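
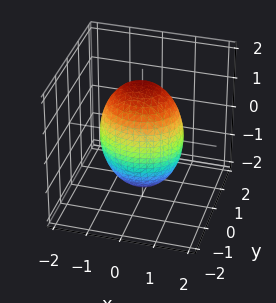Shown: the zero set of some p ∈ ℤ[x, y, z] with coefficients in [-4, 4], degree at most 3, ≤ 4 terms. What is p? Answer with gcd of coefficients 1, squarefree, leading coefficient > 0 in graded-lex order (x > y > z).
First, deg p = 2. Bounded and convex; a quadric.
Then, symmetries: it's symmetric under x → −x, forcing even powers of x; the z ↦ −z reflection is a symmetry, so z appears only in even powers; mirror symmetry y ↦ −y ⇒ only even powers of y.
Next, checking where it meets the axes: among the integer gridlines, it crosses the y-axis at y ∈ {-1, 1}.
Finally, solving for integer coefficients yields p as stated.

2*x^2 + 3*y^2 + z^2 - 3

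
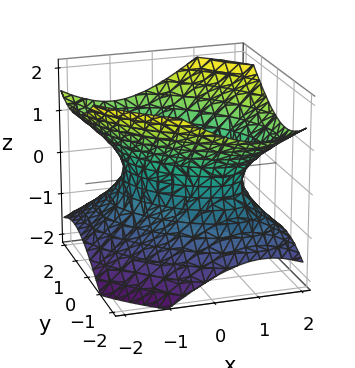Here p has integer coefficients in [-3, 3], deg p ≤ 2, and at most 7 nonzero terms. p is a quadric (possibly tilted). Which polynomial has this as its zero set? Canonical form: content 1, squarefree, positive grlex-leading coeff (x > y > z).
2*x^2 + 2*x*y + 2*y^2 - 3*z^2 - 2

1. The degree is 2 — no degree-1 surface has this shape.
2. Against the integer gridlines: no z-intercept at any integer in the box; the x-axis gridline crossings are at x ∈ {-1, 1}.
3. Putting this together gives p. Check: (0, 1, 0) on the y-axis lies on the surface, and p(0, 1, 0) = 0. ✓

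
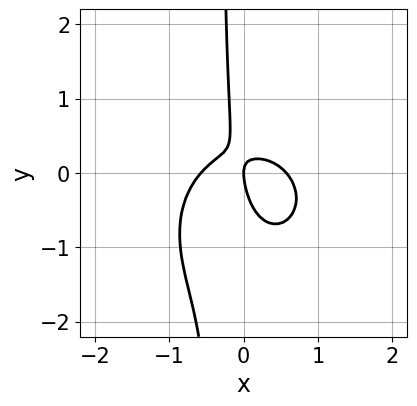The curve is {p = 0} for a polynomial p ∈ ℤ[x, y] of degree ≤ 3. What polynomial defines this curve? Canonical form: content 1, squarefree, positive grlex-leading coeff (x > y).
First, the degree is 3 — no degree-2 curve has this shape.
Then, observable constraints: it meets the x-axis at x = 0 (among the integer gridlines); it crosses the y-axis at the gridline y = 0.
Finally, putting this together gives p.

3*x^3 + 3*x*y^2 + 3*x*y + y^2 - x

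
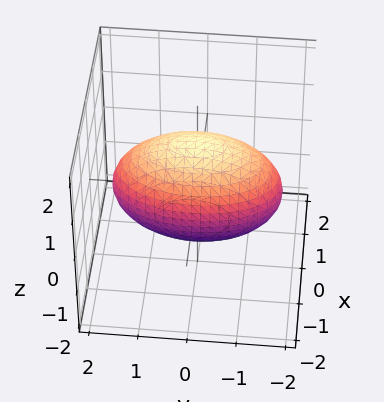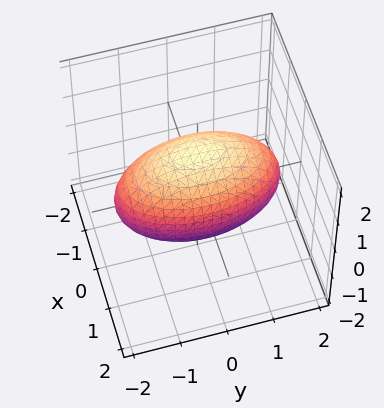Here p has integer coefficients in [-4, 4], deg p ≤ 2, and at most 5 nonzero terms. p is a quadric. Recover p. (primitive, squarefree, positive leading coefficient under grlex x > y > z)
3*x^2 + y^2 + 2*z^2 - 3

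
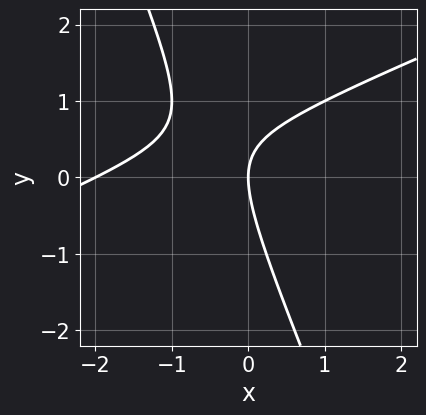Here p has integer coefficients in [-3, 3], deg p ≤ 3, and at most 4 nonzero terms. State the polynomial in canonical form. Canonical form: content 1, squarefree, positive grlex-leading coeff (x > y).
x^2 - 2*x*y - y^2 + 2*x

Degree: the shape is more complex than any degree-1 curve, so deg p = 2.
Observable constraints: the x-axis gridline crossings are at x ∈ {-2, 0}; it crosses the y-axis at the gridline y = 0.
Fitting integer coefficients to these (and the overall shape) gives p.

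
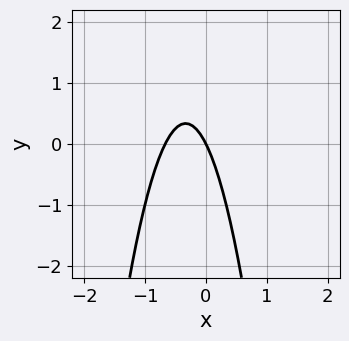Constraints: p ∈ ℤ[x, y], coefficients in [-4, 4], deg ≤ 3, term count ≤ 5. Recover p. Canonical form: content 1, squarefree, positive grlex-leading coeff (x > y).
Degree: the shape is more complex than any degree-1 curve, so deg p = 2.
From the axis intercepts and sections: one x-axis crossing is at x = 0; it crosses the y-axis at the gridline y = 0.
Together with the visible shape, these determine p as stated.

3*x^2 + 2*x + y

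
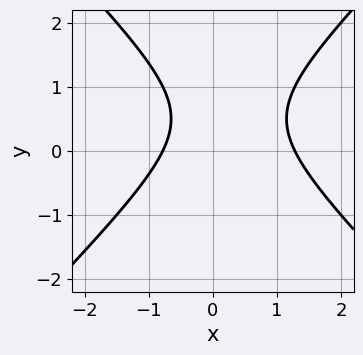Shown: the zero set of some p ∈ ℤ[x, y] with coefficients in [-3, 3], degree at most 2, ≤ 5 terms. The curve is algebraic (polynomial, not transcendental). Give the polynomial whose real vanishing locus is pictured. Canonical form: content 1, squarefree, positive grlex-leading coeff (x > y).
2*x^2 - 2*y^2 - x + 2*y - 2

1. The degree is 2 — a generic line meets the curve in up to 2 points.
2. Checking where it meets the axes: the curve avoids every integer y-axis point in the box.
3. Fitting integer coefficients to these (and the overall shape) gives p.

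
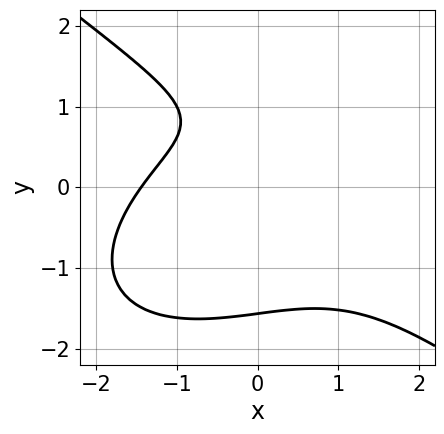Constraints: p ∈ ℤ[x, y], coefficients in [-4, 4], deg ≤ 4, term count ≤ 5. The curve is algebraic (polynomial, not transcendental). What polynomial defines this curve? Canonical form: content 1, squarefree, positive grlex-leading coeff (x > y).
1. Degree: the shape is more complex than any degree-2 curve, so deg p = 3.
2. Putting this together gives p.

x^3 + 2*y^3 + x*y - 3*y + 3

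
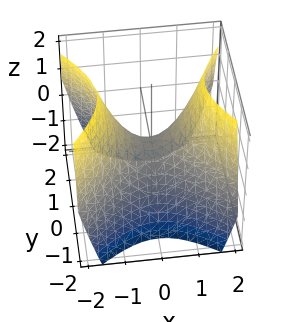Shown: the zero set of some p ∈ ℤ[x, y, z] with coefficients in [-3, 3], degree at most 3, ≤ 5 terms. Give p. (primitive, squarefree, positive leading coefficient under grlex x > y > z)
x^2 - y^2 - z

(a) The degree is 2 — a saddle surface; a quadric.
(b) Symmetries: it's symmetric under x → −x, forcing even powers of x; the y ↦ −y reflection is a symmetry, so y appears only in even powers.
(c) Observable constraints: one z-axis crossing is at z = 0; it meets the x-axis at x = 0 (among the integer gridlines); one y-axis crossing is at y = 0.
(d) These observations pin down the coefficients.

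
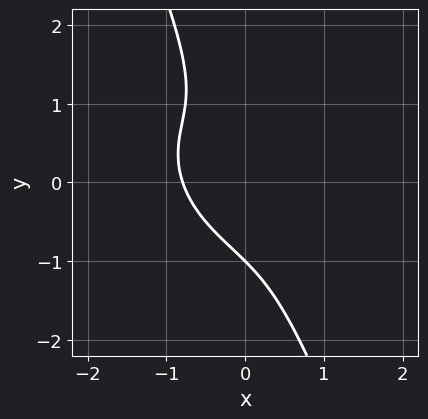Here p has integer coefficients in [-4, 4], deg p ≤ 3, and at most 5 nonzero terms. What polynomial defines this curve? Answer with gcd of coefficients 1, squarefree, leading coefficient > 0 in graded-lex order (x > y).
2*x^3 + 2*x^2*y + 3*x*y^2 + y^3 + 1

First, the degree is 3 — the shape is more complex than any degree-2 curve.
Then, against the integer gridlines: it crosses the y-axis at the gridline y = -1.
Finally, these observations pin down the coefficients.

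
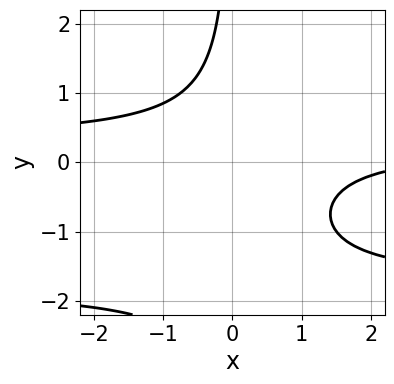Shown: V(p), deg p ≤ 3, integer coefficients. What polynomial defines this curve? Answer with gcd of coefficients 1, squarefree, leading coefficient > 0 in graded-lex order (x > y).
2*x*y^2 + 3*x*y - x + 3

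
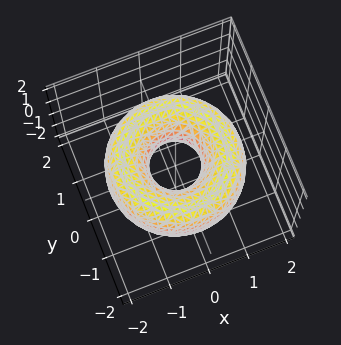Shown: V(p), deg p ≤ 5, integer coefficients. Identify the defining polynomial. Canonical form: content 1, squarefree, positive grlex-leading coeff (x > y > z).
1. deg p = 4. The shape is more complex than any degree-3 surface.
2. By symmetry, the surface is invariant under rotation about z: p = q(x² + y², z).
3. Against the integer gridlines: the surface avoids every integer z-axis point in the box; a circular section at z = 0 has radius between 0 and 1.
4. The integer polynomial consistent with all of this is the stated p.

x^4 + 2*x^2*y^2 + y^4 - 3*x^2 - 3*y^2 + 2*z^2 + 1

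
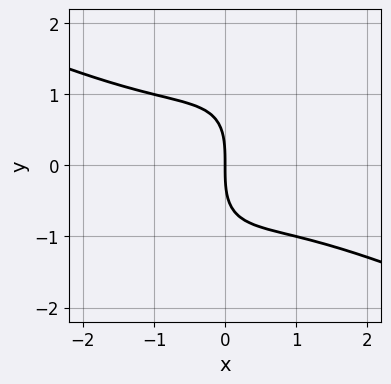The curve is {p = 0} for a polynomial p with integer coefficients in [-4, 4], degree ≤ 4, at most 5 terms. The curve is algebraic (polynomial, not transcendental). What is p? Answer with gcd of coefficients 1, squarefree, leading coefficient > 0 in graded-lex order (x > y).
x^3 + x^2*y - 2*x*y^2 + y^3 + 3*x

The degree is 3 — a generic line meets the curve in up to 3 points.
Observable constraints: it crosses the y-axis at the gridline y = 0; it crosses the x-axis at the gridline x = 0.
Putting this together gives p.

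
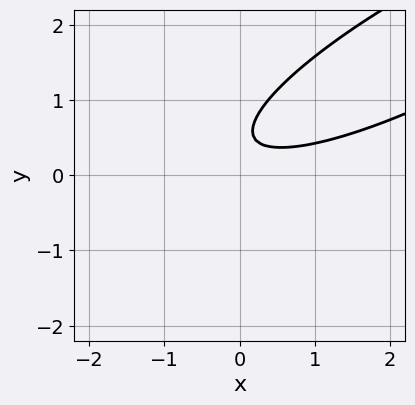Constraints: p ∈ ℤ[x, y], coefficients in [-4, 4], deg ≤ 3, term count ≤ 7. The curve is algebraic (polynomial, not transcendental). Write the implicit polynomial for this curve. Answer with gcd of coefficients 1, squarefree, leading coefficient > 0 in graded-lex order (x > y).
First, degree: a generic line meets the curve in up to 2 points, so deg p = 2.
Next, from the visible intercepts: it misses every integer gridline on the y-axis; no x-intercept at any integer in the box.
Finally, putting this together gives p.

x^2 - 3*x*y + 3*y^2 - 3*y + 1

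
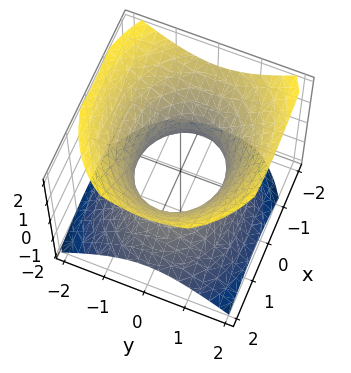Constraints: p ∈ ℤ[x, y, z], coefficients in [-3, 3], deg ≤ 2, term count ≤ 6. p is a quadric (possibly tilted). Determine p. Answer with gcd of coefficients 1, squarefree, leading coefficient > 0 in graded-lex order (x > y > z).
2*x^2 + x*z + 3*y^2 - 3*z^2 - 3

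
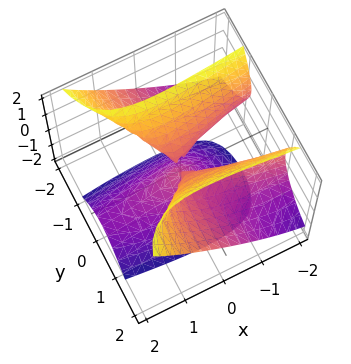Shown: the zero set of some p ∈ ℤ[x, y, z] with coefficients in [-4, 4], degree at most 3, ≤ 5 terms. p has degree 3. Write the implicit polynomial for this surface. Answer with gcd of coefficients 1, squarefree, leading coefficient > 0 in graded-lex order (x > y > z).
First, there are 2 components. Treating them together as one polynomial.
Then, degree: the shape is more complex than any degree-2 surface, so deg p = 3.
Next, from the axis intercepts and sections: every point of the y-axis in the box is on the surface; one z-axis crossing is at z = 0.
Finally, the integer polynomial consistent with all of this is the stated p.

3*x*y^2 - x*z^2 - 3*y^2*z + z^3 + x^2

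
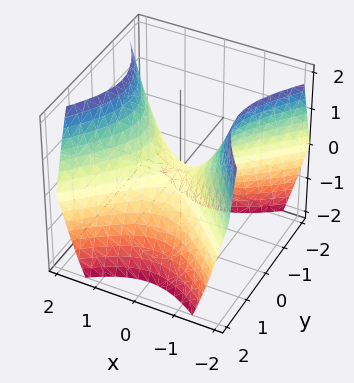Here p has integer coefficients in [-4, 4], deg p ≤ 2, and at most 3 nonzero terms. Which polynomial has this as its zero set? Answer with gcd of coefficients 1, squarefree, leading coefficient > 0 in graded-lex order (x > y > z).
The degree is 2 — a hyperbolic paraboloid; a quadric.
Symmetries: the y ↦ −y reflection is a symmetry, so y appears only in even powers; the x ↦ −x reflection is a symmetry, so x appears only in even powers.
From the axis intercepts and sections: one x-axis crossing is at x = 0; one z-axis crossing is at z = 0; one y-axis crossing is at y = 0.
These observations pin down the coefficients.

x^2 - y^2 - z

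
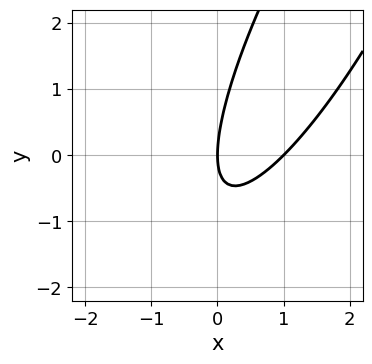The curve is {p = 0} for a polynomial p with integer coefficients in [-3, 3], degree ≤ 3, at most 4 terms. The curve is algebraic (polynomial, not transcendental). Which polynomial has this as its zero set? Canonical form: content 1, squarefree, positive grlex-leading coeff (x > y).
3*x^2 - 3*x*y + y^2 - 3*x

(a) deg p = 2. No degree-1 curve has this shape.
(b) Checking where it meets the axes: among the integer gridlines, it crosses the x-axis at x ∈ {0, 1}; it meets the y-axis at y = 0 (among the integer gridlines).
(c) The integer polynomial consistent with all of this is the stated p.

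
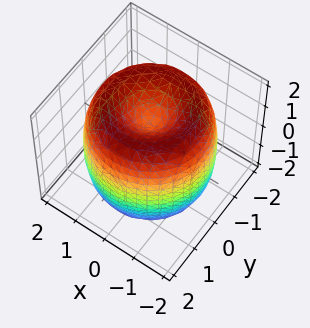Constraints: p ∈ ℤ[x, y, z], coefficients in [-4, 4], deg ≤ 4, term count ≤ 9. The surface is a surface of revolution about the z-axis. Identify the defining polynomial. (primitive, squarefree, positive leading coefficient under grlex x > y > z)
1. deg p = 4.
2. Symmetries: rotational symmetry about the z-axis ⇒ p depends on x, y only through x² + y².
3. Against the integer gridlines: a circular section at z = -1 has radius between 1 and 2; the z-axis gridline crossings are at z ∈ {-1, 1}.
4. These observations pin down the coefficients.

x^4 + 2*x^2*y^2 + y^4 - 3*x^2 - 3*y^2 + z^2 - 1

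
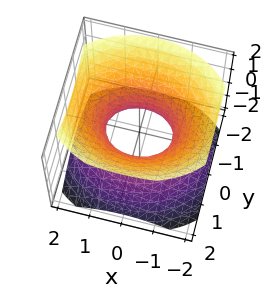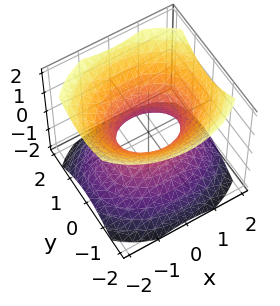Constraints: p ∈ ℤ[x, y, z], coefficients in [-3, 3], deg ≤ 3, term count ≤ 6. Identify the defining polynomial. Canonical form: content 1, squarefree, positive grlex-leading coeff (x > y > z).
The degree is 2 — an hourglass — one-sheet hyperboloid; a quadric.
Symmetries: the x ↦ −x reflection is a symmetry, so x appears only in even powers; the y ↦ −y reflection is a symmetry, so y appears only in even powers; mirror symmetry z ↦ −z ⇒ only even powers of z.
Reading off the gridlines: no z-intercept at any integer in the box; among the integer gridlines, it crosses the x-axis at x ∈ {-1, 1}.
Solving for integer coefficients yields p as stated.

2*x^2 + 3*y^2 - 3*z^2 - 2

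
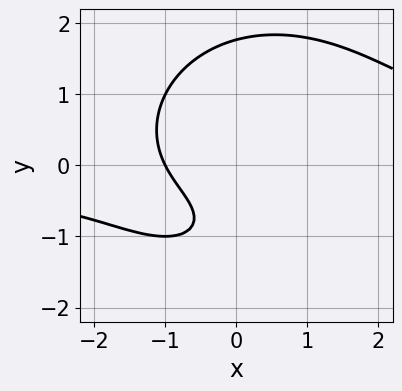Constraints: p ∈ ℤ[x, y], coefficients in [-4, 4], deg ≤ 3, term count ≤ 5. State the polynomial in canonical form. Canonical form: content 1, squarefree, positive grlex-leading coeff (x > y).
First, deg p = 3. The shape is more complex than any degree-2 curve.
Then, against the integer gridlines: one x-axis crossing is at x = -1.
Finally, these observations pin down the coefficients.

x^2*y + y^3 - 2*x - 2*y - 2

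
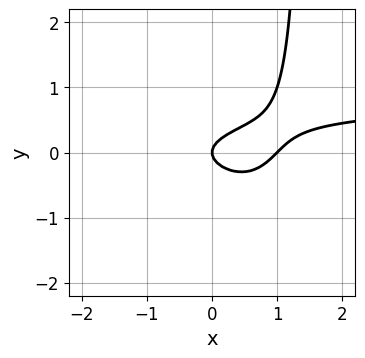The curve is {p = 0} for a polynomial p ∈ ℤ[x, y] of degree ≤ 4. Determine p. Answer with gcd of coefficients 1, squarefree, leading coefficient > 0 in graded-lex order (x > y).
x^2*y + 2*x*y^2 - x^2 - 3*y^2 + x

1. The degree is 3 — no degree-2 curve has this shape.
2. From the axis intercepts and sections: it meets the y-axis at y = 0 (among the integer gridlines); among the integer gridlines, it crosses the x-axis at x ∈ {0, 1}.
3. Fitting integer coefficients to these (and the overall shape) gives p.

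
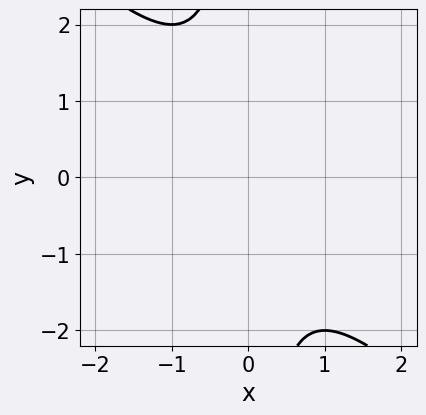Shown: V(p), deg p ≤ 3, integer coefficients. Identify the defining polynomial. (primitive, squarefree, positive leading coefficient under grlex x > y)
x^2 + x*y + 1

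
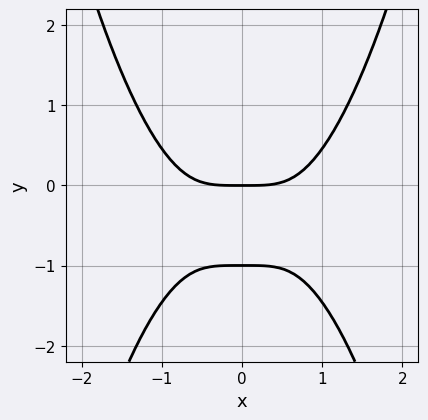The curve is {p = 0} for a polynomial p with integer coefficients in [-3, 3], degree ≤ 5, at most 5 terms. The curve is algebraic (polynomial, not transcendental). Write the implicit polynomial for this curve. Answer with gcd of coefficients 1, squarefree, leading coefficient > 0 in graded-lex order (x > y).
(a) Degree: a generic line meets the curve in up to 4 points, so deg p = 4.
(b) Symmetries: it's symmetric under x → −x, forcing even powers of x.
(c) From the axis intercepts and sections: it meets the x-axis at x = 0 (among the integer gridlines); among the integer gridlines, it crosses the y-axis at y ∈ {-1, 0}.
(d) Putting this together gives p.

2*x^4 - 3*y^2 - 3*y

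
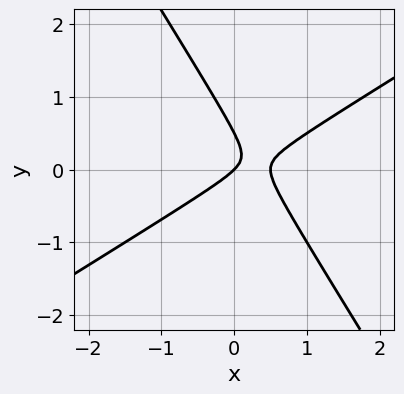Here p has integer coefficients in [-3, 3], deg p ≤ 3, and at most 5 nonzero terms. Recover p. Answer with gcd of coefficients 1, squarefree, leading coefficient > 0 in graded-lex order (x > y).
2*x^2 - 2*x*y - 2*y^2 - x + y

(a) The degree is 2 — a generic line meets the curve in up to 2 points.
(b) From the axis intercepts and sections: it meets the y-axis at y = 0 (among the integer gridlines); it crosses the x-axis at the gridline x = 0.
(c) Matching integer coefficients to the picture gives p.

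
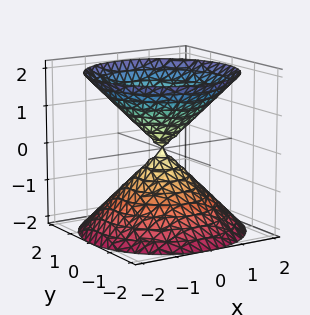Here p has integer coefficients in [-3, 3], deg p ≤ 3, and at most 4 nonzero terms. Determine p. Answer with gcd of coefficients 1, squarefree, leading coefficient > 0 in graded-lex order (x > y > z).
x^2 + y^2 - z^2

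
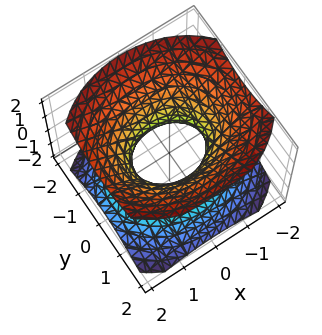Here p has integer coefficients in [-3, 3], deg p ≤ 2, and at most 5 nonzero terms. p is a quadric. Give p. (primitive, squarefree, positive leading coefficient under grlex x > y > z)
2*x^2 + 3*y^2 - 3*z^2 - 2

First, degree: an hourglass — one-sheet hyperboloid; a quadric, so deg p = 2.
Next, symmetries: it's symmetric under z → −z, forcing even powers of z; it's symmetric under y → −y, forcing even powers of y; mirror symmetry x ↦ −x ⇒ only even powers of x.
Then, checking where it meets the axes: the surface avoids every integer z-axis point in the box; among the integer gridlines, it crosses the x-axis at x ∈ {-1, 1}.
Finally, together with the visible shape, these determine p as stated.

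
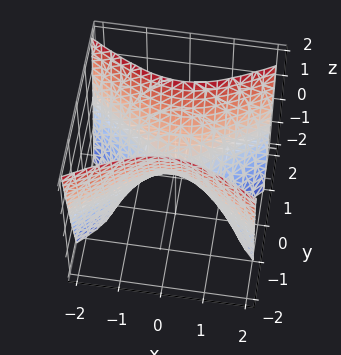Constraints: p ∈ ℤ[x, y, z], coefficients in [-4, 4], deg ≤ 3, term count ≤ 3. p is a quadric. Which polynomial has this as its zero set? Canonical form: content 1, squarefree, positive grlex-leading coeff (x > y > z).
x^2 - 2*y^2 + z

First, the degree is 2 — a hyperbolic paraboloid; a quadric.
Then, symmetries: mirror symmetry y ↦ −y ⇒ only even powers of y; it's symmetric under x → −x, forcing even powers of x.
Next, from the visible intercepts: it meets the y-axis at y = 0 (among the integer gridlines); it meets the x-axis at x = 0 (among the integer gridlines); one z-axis crossing is at z = 0.
Finally, fitting integer coefficients to these (and the overall shape) gives p.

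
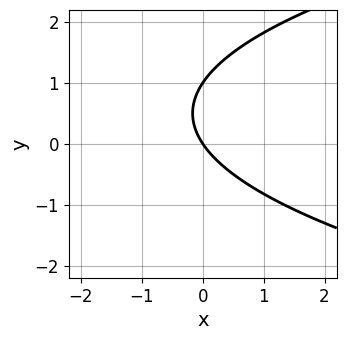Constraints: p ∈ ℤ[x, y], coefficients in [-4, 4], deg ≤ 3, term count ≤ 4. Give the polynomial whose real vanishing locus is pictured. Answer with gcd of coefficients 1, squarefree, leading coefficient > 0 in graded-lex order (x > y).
deg p = 2. The shape is more complex than any degree-1 curve.
From the axis intercepts and sections: it meets the x-axis at x = 0 (among the integer gridlines); among the integer gridlines, it crosses the y-axis at y ∈ {0, 1}.
Putting this together gives p.

2*y^2 - 3*x - 2*y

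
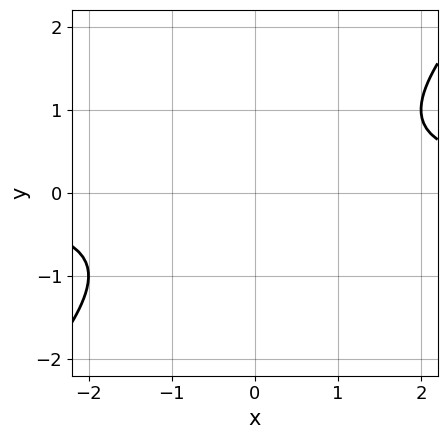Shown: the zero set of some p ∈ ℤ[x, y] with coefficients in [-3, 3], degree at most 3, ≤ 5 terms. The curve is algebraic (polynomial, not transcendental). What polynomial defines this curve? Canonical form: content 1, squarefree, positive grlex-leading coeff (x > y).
First, the degree is 2 — the shape is more complex than any degree-1 curve.
Then, against the integer gridlines: it misses every integer gridline on the x-axis; no y-intercept at any integer in the box.
Finally, matching integer coefficients to the picture gives p.

x*y - y^2 - 1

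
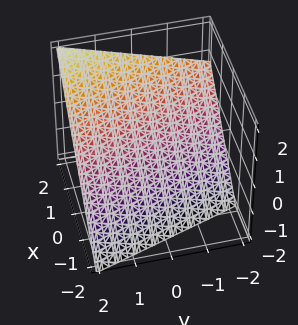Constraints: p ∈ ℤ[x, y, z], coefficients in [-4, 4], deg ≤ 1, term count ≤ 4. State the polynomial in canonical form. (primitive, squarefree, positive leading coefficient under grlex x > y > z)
3*x + y - 3*z - 2

(a) The degree is 1 — every cross-section is a straight line — this is a plane.
(b) Observable constraints: it crosses the y-axis at the gridline y = 2.
(c) Matching integer coefficients to the picture gives p.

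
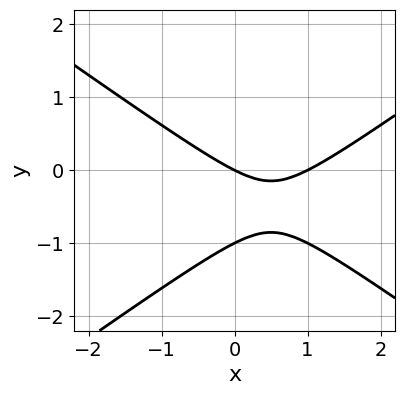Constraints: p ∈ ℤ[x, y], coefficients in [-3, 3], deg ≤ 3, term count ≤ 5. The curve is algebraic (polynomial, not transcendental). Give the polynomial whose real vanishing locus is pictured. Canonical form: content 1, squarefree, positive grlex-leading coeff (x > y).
First, the degree is 2 — a generic line meets the curve in up to 2 points.
Then, observable constraints: the y-axis gridline crossings are at y ∈ {-1, 0}; among the integer gridlines, it crosses the x-axis at x ∈ {0, 1}.
Finally, the integer polynomial consistent with all of this is the stated p.

x^2 - 2*y^2 - x - 2*y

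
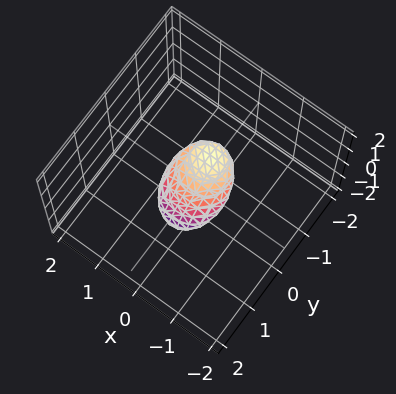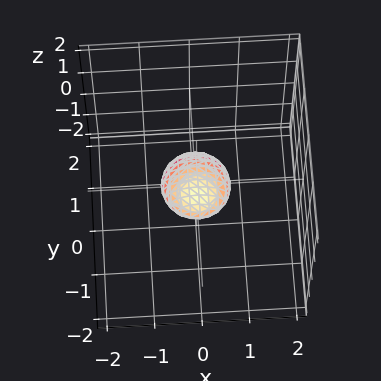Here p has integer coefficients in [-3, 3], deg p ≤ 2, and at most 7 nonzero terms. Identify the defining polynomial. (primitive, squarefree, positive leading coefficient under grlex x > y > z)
2*x^2 + 2*y^2 + 3*y*z + 3*z^2 - 1

First, degree: a generic line meets the surface in up to 2 points, so deg p = 2.
Finally, putting this together gives p.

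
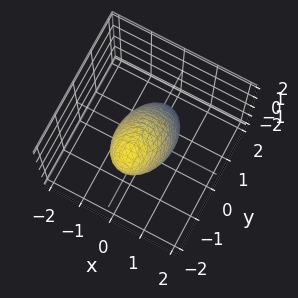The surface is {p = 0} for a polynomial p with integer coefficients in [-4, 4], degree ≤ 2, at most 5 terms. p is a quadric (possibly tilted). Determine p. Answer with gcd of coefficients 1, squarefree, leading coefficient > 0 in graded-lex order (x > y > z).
3*x^2 + 2*y^2 + 2*y*z + z^2 - 2

(a) deg p = 2.
(b) From the axis intercepts and sections: the y-axis gridline crossings are at y ∈ {-1, 1}.
(c) These observations pin down the coefficients.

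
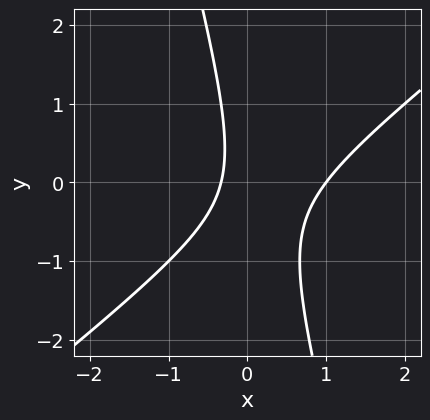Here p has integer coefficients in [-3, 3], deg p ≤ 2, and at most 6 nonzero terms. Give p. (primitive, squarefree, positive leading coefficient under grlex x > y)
deg p = 2. No degree-1 curve has this shape.
From the axis intercepts and sections: it misses every integer gridline on the y-axis; one x-axis crossing is at x = 1.
The integer polynomial consistent with all of this is the stated p.

3*x^2 - 3*x*y - y^2 - 2*x - 1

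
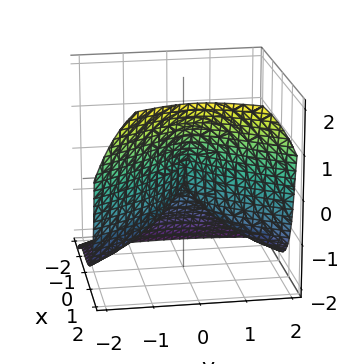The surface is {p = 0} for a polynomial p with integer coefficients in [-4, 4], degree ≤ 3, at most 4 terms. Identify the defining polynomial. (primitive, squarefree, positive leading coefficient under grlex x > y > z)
2*x^3 - y^2*z - z^3 - 3*y^2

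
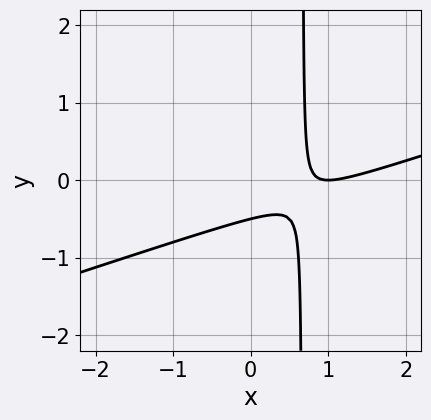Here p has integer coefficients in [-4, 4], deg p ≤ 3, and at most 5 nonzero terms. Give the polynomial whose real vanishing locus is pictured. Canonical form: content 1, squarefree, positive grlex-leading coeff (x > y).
x^2 - 3*x*y - 2*x + 2*y + 1

First, deg p = 2. The shape is more complex than any degree-1 curve.
Next, observable constraints: one x-axis crossing is at x = 1.
Finally, matching integer coefficients to the picture gives p.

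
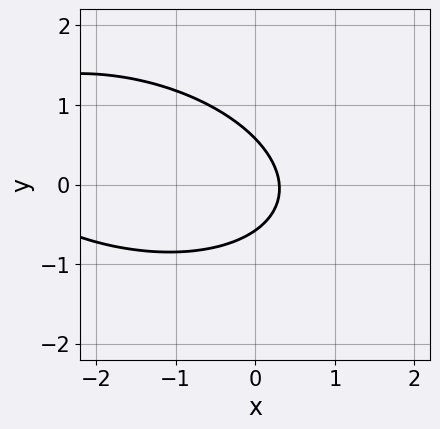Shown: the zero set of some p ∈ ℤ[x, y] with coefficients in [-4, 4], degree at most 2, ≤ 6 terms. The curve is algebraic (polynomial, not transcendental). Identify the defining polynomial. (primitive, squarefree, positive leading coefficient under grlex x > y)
1. deg p = 2.
2. Solving for integer coefficients yields p as stated.

x^2 + x*y + 3*y^2 + 3*x - 1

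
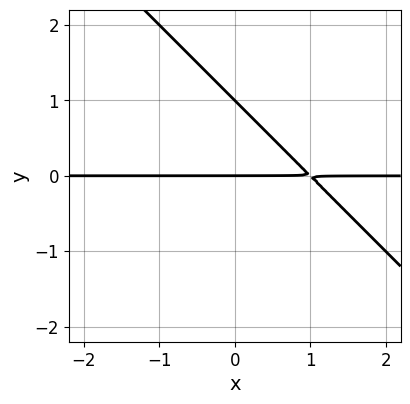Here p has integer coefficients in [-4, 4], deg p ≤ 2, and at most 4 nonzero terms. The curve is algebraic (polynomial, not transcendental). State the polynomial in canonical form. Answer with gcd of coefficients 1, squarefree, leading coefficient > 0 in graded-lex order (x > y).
The degree is 2 — no degree-1 curve has this shape.
Against the integer gridlines: the y-axis gridline crossings are at y ∈ {0, 1}; every point of the x-axis in the box is on the curve.
These observations pin down the coefficients.

x*y + y^2 - y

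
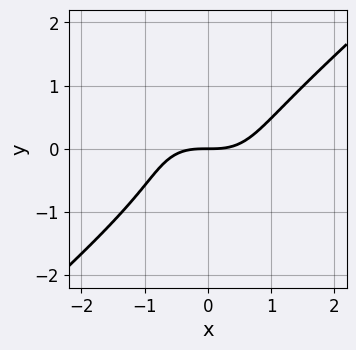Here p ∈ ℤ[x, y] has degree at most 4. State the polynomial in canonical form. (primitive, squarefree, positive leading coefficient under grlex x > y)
2*x^3 - 3*y^3 - y^2 - 3*y

The degree is 3 — a generic line meets the curve in up to 3 points.
From the visible intercepts: it crosses the y-axis at the gridline y = 0; one x-axis crossing is at x = 0.
Together with the visible shape, these determine p as stated.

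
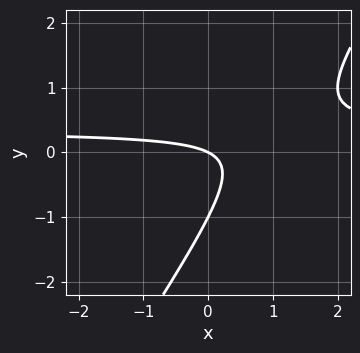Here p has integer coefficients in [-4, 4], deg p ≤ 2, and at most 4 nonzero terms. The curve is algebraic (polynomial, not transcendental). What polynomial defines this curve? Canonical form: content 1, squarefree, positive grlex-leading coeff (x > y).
3*x*y - 2*y^2 - x - 2*y

1. Degree: a generic line meets the curve in up to 2 points, so deg p = 2.
2. Against the integer gridlines: the y-axis gridline crossings are at y ∈ {-1, 0}; it meets the x-axis at x = 0 (among the integer gridlines).
3. The integer polynomial consistent with all of this is the stated p.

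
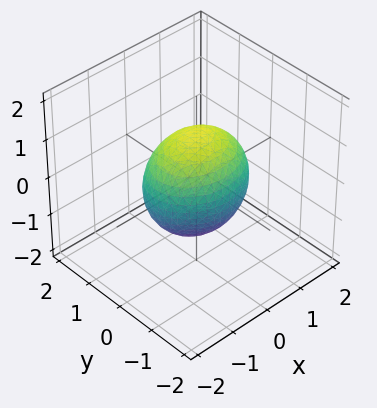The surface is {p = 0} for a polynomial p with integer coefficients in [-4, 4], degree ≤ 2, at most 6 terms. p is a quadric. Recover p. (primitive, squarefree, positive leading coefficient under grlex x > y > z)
2*x^2 + 3*y^2 + 2*z^2 - 3

1. deg p = 2.
2. Symmetries: mirror symmetry x ↦ −x ⇒ only even powers of x; it's symmetric under y → −y, forcing even powers of y; mirror symmetry z ↦ −z ⇒ only even powers of z.
3. Against the integer gridlines: the y-axis gridline crossings are at y ∈ {-1, 1}.
4. The integer polynomial consistent with all of this is the stated p.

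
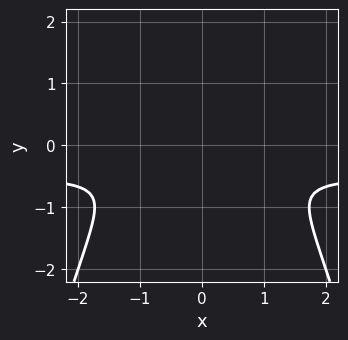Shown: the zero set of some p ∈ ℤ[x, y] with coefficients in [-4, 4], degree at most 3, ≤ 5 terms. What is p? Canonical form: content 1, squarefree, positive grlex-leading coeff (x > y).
2*x^2*y + x^2 + 3*y^2

deg p = 3. A generic line meets the curve in up to 3 points.
Symmetries: it's symmetric under x → −x, forcing even powers of x.
Assembling these constraints gives the stated polynomial.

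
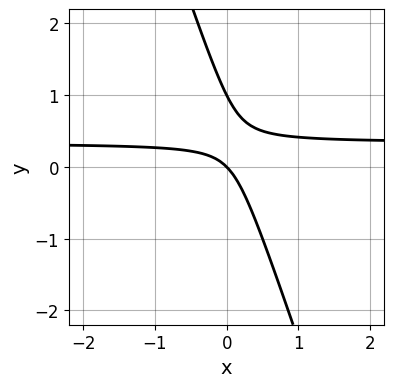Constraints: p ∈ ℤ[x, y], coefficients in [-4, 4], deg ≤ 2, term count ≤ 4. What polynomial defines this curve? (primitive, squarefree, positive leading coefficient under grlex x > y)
3*x*y + y^2 - x - y

The degree is 2 — no degree-1 curve has this shape.
From the visible intercepts: the y-axis gridline crossings are at y ∈ {0, 1}; one x-axis crossing is at x = 0.
Putting this together gives p.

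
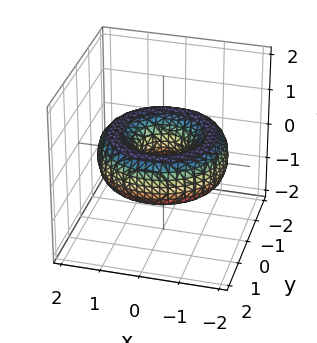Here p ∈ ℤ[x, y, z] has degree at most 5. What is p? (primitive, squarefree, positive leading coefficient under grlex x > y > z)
x^4 + 2*x^2*y^2 + y^4 - 3*x^2 - 3*y^2 + 3*z^2 + 1

1. deg p = 4.
2. Symmetries: rotational symmetry about the z-axis ⇒ p depends on x, y only through x² + y².
3. From the axis intercepts and sections: no z-intercept at any integer in the box; a circular section at z = 0 has radius between 0 and 1.
4. Solving for integer coefficients yields p as stated.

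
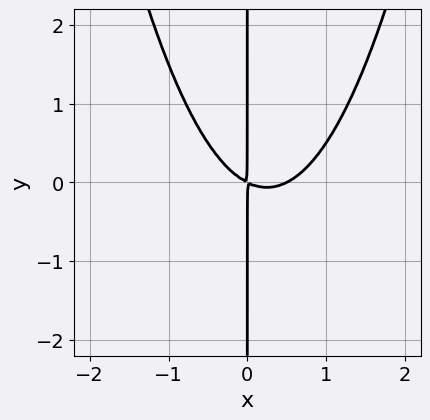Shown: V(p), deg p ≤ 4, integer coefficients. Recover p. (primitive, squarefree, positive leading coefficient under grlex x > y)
First, the degree is 3 — no degree-2 curve has this shape.
Next, against the integer gridlines: the visible y-axis segment lies entirely on the curve.
Finally, fitting integer coefficients to these (and the overall shape) gives p.

2*x^3 - x^2 - 2*x*y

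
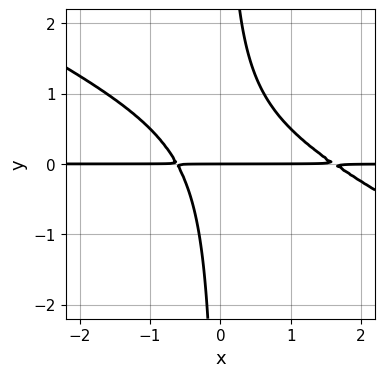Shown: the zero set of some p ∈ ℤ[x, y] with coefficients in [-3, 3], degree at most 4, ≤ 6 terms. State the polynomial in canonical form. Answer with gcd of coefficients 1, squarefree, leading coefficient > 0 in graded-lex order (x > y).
(a) deg p = 3.
(b) Checking where it meets the axes: the visible x-axis segment lies entirely on the curve; it crosses the y-axis at the gridline y = 0.
(c) Matching integer coefficients to the picture gives p.

x^2*y + 2*x*y^2 - x*y - y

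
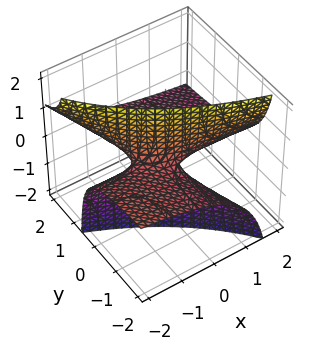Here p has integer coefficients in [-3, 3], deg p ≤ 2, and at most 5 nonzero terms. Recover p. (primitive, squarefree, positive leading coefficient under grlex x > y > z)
x*y + 2*x*z + 3*y*z + 2*z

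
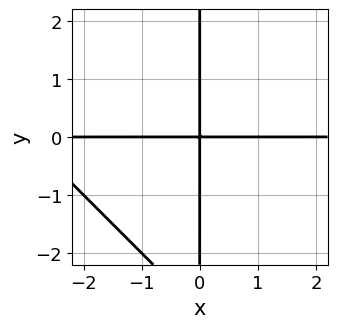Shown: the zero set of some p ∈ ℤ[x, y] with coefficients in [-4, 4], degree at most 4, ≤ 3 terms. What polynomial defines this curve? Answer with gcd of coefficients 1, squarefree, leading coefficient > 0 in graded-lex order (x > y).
x^2*y + x*y^2 + 3*x*y

deg p = 3.
Observable constraints: the visible y-axis segment lies entirely on the curve; the visible x-axis segment lies entirely on the curve.
Solving for integer coefficients yields p as stated.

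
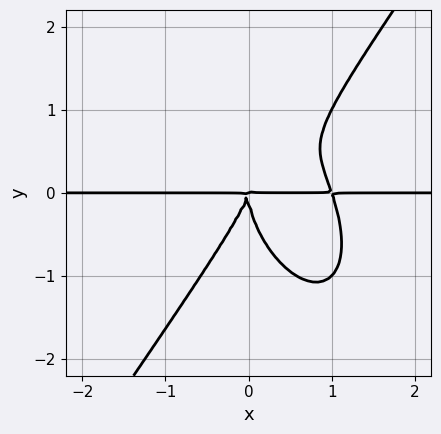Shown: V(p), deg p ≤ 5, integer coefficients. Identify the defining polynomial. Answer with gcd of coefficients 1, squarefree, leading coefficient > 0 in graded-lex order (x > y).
deg p = 4. No degree-3 curve has this shape.
From the visible intercepts: the visible x-axis segment lies entirely on the curve.
Assembling these constraints gives the stated polynomial.

3*x^3*y - y^4 - 3*x^2*y + x*y^2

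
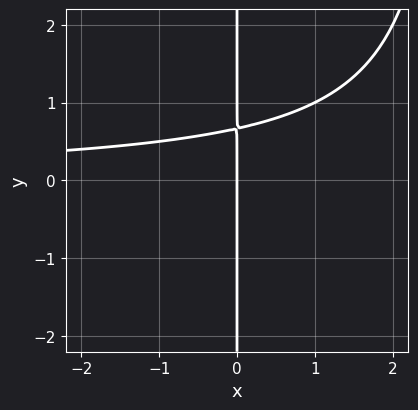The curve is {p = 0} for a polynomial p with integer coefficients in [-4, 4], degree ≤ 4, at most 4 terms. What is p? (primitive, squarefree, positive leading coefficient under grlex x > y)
deg p = 3. The shape is more complex than any degree-2 curve.
Checking where it meets the axes: every point of the y-axis in the box is on the curve; it meets the x-axis at x = 0 (among the integer gridlines).
These observations pin down the coefficients.

x^2*y - 3*x*y + 2*x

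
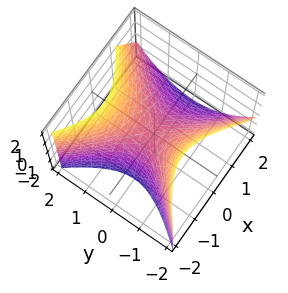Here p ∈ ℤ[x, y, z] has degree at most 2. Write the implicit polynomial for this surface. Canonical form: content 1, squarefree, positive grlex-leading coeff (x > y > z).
(a) deg p = 2. A generic line meets the surface in up to 2 points.
(b) From the visible intercepts: one y-axis crossing is at y = 0; one z-axis crossing is at z = 0.
(c) Matching integer coefficients to the picture gives p.

2*x^2 + x*z - 2*y^2 + 2*z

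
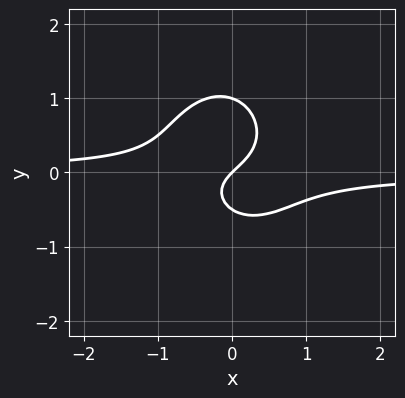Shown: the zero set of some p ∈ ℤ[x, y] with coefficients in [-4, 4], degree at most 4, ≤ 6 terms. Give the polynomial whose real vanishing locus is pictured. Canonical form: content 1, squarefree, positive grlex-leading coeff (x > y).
3*x^2*y + 2*y^3 - y^2 + x - y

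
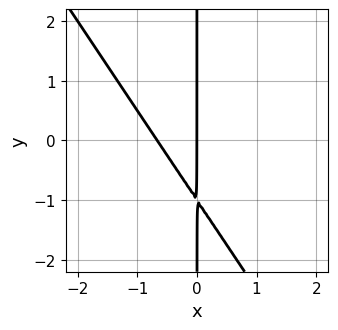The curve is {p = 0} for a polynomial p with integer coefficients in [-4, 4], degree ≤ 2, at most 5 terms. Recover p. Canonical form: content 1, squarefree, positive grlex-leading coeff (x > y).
(a) Degree: a generic line meets the curve in up to 2 points, so deg p = 2.
(b) Against the integer gridlines: the visible y-axis segment lies entirely on the curve; it crosses the x-axis at the gridline x = 0.
(c) Fitting integer coefficients to these (and the overall shape) gives p.

3*x^2 + 2*x*y + 2*x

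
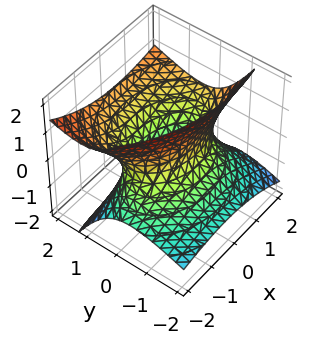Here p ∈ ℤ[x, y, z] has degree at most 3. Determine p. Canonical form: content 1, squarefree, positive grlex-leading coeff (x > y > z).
x^2 - x*z + 2*y^2 - 3*y*z - 2*z^2 - 2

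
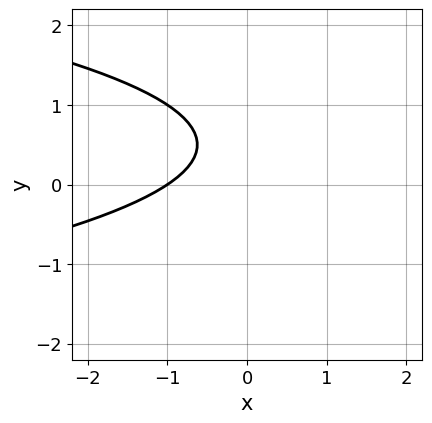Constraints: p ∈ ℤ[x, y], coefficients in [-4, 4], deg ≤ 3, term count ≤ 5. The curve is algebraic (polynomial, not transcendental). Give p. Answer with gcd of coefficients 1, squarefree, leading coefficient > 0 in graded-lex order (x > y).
First, deg p = 2. A generic line meets the curve in up to 2 points.
Then, reading off the gridlines: one x-axis crossing is at x = -1; it misses every integer gridline on the y-axis.
Finally, together with the visible shape, these determine p as stated.

3*y^2 + 2*x - 3*y + 2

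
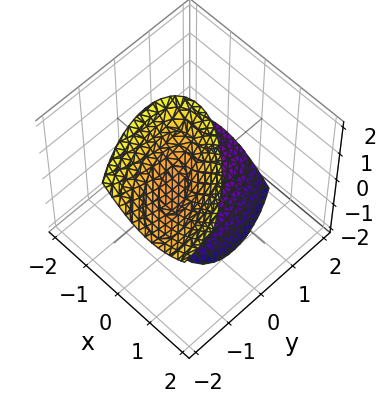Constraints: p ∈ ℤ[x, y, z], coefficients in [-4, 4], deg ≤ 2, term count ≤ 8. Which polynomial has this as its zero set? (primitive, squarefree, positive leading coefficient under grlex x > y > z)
First, I count 2 distinct pieces. Treating them together as one polynomial.
Next, degree: a generic line meets the surface in up to 2 points, so deg p = 2.
Then, observable constraints: no y-intercept at any integer in the box; the surface avoids every integer x-axis point in the box.
Finally, these observations pin down the coefficients.

3*x^2 + 3*x*y + 2*y^2 + 2*y*z - z^2 + 2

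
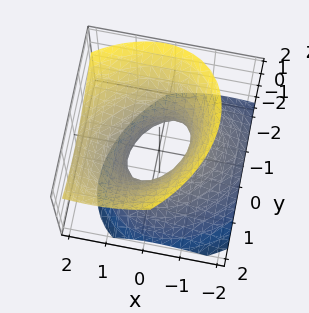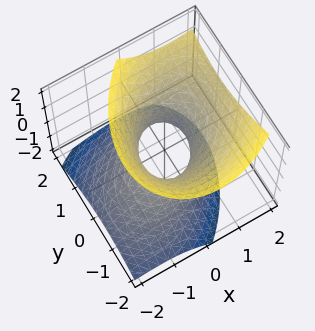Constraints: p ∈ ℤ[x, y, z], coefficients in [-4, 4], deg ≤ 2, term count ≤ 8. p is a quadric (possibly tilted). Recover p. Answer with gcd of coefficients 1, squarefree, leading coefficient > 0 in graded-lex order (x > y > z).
3*x^2 - 2*x*y - 3*x*z + 3*y^2 - 3*z^2 - 2

deg p = 2. No degree-1 surface has this shape.
Reading off the gridlines: the surface avoids every integer z-axis point in the box.
These observations pin down the coefficients.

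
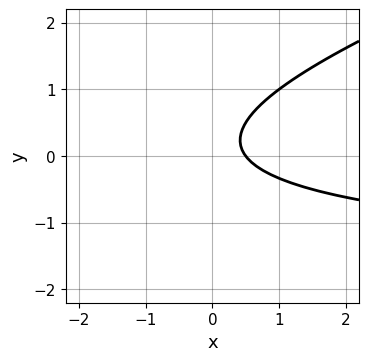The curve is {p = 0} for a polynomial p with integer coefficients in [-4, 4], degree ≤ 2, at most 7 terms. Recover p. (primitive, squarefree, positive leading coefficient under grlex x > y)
First, degree: the shape is more complex than any degree-1 curve, so deg p = 2.
Next, reading off the gridlines: no y-intercept at any integer in the box.
Finally, fitting integer coefficients to these (and the overall shape) gives p.

x*y - 3*y^2 + 2*x + y - 1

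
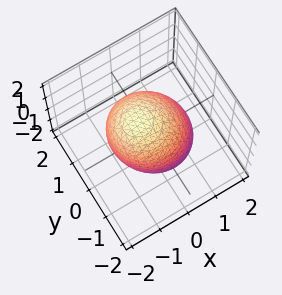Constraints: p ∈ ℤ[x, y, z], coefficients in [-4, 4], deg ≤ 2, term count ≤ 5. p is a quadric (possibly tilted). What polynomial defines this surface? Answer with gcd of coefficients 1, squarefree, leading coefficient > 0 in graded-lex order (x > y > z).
2*x^2 + x*z + 2*y^2 + z^2 - 3

First, deg p = 2. A generic line meets the surface in up to 2 points.
Finally, matching integer coefficients to the picture gives p.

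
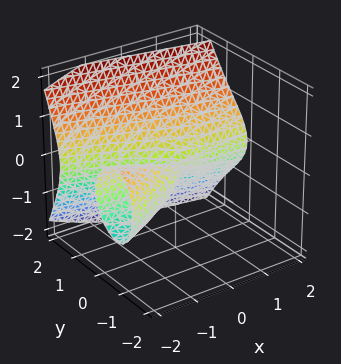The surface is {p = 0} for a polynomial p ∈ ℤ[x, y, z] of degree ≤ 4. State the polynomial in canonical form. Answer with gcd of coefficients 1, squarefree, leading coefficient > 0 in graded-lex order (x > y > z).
1. The picture has 2 separate pieces. They look like related sheets of one shape, so recover p as a whole.
2. The degree is 3 — a generic line meets the surface in up to 3 points.
3. Reading off the gridlines: every point of the x-axis in the box is on the surface; it meets the z-axis at z = 0 (among the integer gridlines).
4. Matching integer coefficients to the picture gives p.

2*y^3 + 2*x*y - 3*z^2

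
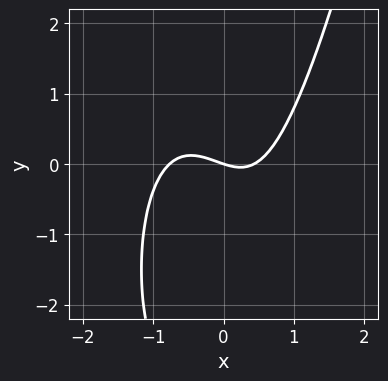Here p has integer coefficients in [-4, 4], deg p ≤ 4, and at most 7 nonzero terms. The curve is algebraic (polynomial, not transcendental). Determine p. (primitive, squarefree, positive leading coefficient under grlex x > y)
3*x^3 + x^2 - y^2 - x - 3*y

Degree: a generic line meets the curve in up to 3 points, so deg p = 3.
Checking where it meets the axes: it crosses the x-axis at the gridline x = 0; it meets the y-axis at y = 0 (among the integer gridlines).
Fitting integer coefficients to these (and the overall shape) gives p.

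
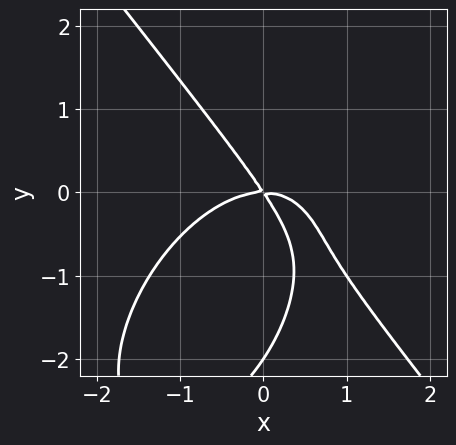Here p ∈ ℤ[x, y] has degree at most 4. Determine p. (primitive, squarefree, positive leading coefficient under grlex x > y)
Degree: no degree-2 curve has this shape, so deg p = 3.
Observable constraints: one x-axis crossing is at x = 0; among the integer gridlines, it crosses the y-axis at y ∈ {-2, 0}.
Together with the visible shape, these determine p as stated.

2*x^3 + y^3 + 3*x*y + 2*y^2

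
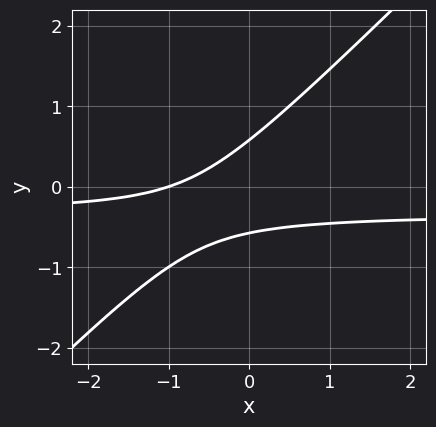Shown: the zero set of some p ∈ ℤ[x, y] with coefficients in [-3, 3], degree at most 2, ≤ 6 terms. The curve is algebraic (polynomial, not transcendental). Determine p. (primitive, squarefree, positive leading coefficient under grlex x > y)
3*x*y - 3*y^2 + x + 1

(a) Degree: no degree-1 curve has this shape, so deg p = 2.
(b) Against the integer gridlines: it meets the x-axis at x = -1 (among the integer gridlines).
(c) These observations pin down the coefficients.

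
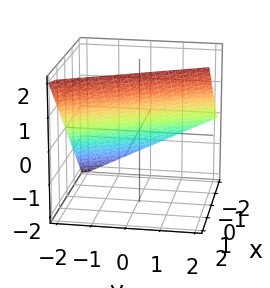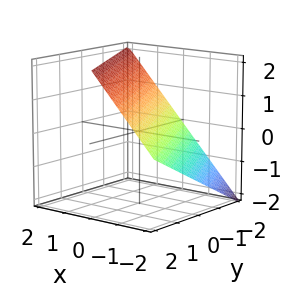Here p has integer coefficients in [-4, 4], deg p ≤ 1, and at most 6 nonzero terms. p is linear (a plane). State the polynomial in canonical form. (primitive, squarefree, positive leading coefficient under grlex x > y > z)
1. Degree: every cross-section is a straight line — this is a plane, so deg p = 1.
2. Against the integer gridlines: one y-axis crossing is at y = -2; one z-axis crossing is at z = 1.
3. The integer polynomial consistent with all of this is the stated p. Check: (-1, 0, 0) on the x-axis lies on the surface, and p(-1, 0, 0) = 0. ✓

2*x + y - 2*z + 2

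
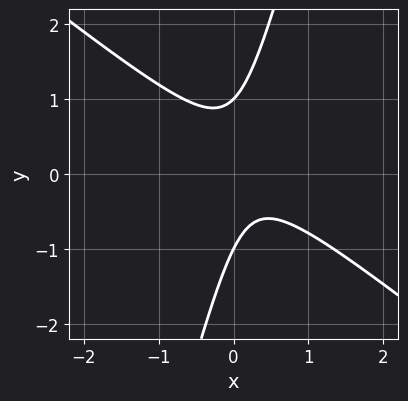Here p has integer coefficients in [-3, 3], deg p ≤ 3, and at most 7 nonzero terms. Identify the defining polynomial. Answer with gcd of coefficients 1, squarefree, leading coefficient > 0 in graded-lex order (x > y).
(a) The degree is 2 — no degree-1 curve has this shape.
(b) From the axis intercepts and sections: no x-intercept at any integer in the box; among the integer gridlines, it crosses the y-axis at y ∈ {-1, 1}.
(c) Assembling these constraints gives the stated polynomial.

3*x^2 + 3*x*y - y^2 - x + 1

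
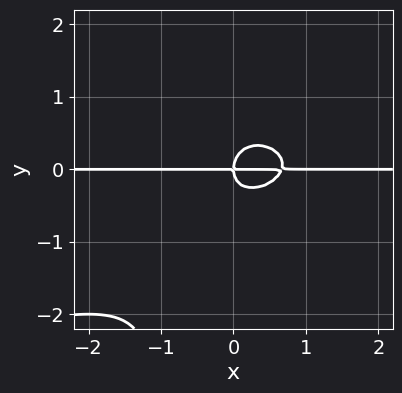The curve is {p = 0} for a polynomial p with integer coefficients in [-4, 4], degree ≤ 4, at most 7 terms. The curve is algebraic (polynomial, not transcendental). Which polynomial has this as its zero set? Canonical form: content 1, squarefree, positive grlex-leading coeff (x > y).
1. Degree: a generic line meets the curve in up to 4 points, so deg p = 4.
2. Against the integer gridlines: it meets the y-axis at y = 0 (among the integer gridlines); every point of the x-axis in the box is on the curve.
3. The integer polynomial consistent with all of this is the stated p.

3*x*y^3 + 3*x^2*y - x*y^2 + 3*y^3 - 2*x*y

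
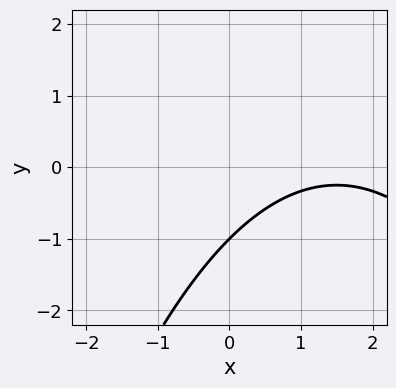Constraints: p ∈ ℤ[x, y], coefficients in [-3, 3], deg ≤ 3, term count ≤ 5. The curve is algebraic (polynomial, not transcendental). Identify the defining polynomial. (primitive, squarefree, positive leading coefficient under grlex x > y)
The degree is 2 — a generic line meets the curve in up to 2 points.
Checking where it meets the axes: it crosses the y-axis at the gridline y = -1; the curve avoids every integer x-axis point in the box.
These observations pin down the coefficients.

x^2 - 3*x + 3*y + 3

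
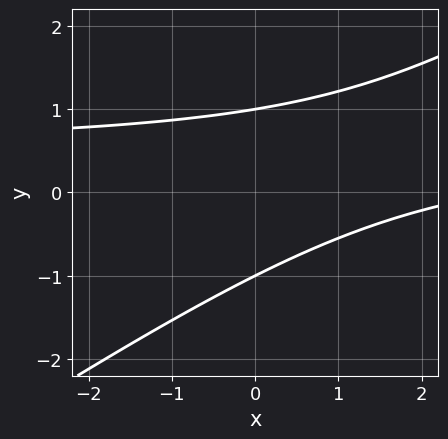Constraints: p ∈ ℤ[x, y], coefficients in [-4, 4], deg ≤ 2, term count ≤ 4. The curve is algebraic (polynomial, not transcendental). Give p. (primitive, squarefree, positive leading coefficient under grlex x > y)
2*x*y - 3*y^2 - x + 3

Degree: a generic line meets the curve in up to 2 points, so deg p = 2.
Checking where it meets the axes: among the integer gridlines, it crosses the y-axis at y ∈ {-1, 1}; no x-intercept at any integer in the box.
These observations pin down the coefficients.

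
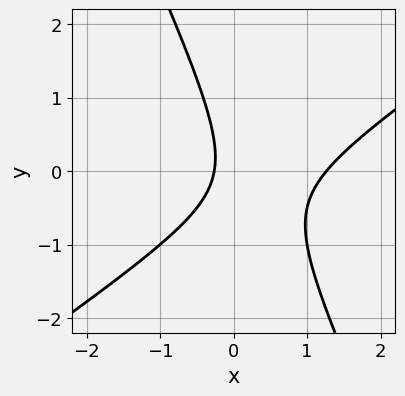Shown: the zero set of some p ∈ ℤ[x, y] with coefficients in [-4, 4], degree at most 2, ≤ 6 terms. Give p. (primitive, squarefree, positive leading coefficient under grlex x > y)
3*x^2 - 3*x*y - 2*y^2 - 3*x - 1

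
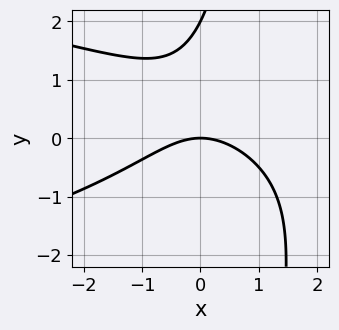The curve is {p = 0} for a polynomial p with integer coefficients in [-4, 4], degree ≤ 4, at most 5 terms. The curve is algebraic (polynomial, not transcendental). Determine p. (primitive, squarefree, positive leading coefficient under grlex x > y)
Degree: the shape is more complex than any degree-2 curve, so deg p = 3.
From the axis intercepts and sections: among the integer gridlines, it crosses the y-axis at y ∈ {0, 2}; it meets the x-axis at x = 0 (among the integer gridlines).
These observations pin down the coefficients.

x*y^2 + x^2 - y^2 + 2*y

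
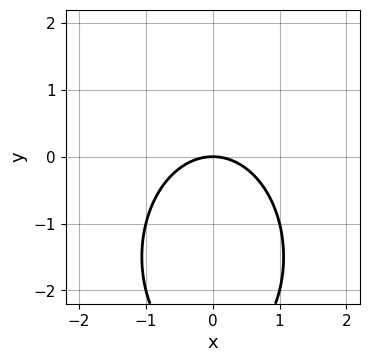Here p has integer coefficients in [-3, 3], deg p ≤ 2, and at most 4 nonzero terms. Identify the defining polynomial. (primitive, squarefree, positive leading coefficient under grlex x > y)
2*x^2 + y^2 + 3*y

First, degree: the shape is more complex than any degree-1 curve, so deg p = 2.
Next, symmetries: the x ↦ −x reflection is a symmetry, so x appears only in even powers.
Next, from the axis intercepts and sections: one y-axis crossing is at y = 0; one x-axis crossing is at x = 0.
Finally, fitting integer coefficients to these (and the overall shape) gives p.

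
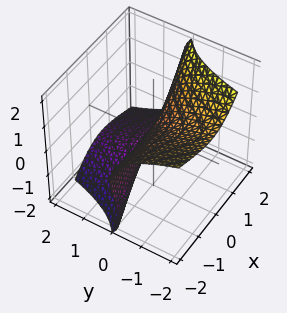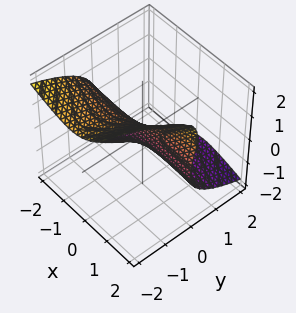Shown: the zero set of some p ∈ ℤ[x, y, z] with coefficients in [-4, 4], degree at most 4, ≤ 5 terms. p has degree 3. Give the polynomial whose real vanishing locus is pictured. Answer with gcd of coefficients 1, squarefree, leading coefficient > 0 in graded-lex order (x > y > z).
2*x^2*y - 2*x*z^2 + 2*z^3 + 3*y

The degree is 3 — the shape is more complex than any degree-2 surface.
From the visible intercepts: the visible x-axis segment lies entirely on the surface; one y-axis crossing is at y = 0; it crosses the z-axis at the gridline z = 0.
Solving for integer coefficients yields p as stated.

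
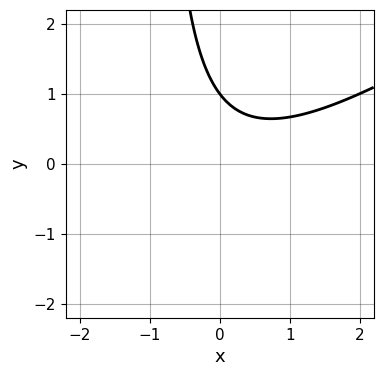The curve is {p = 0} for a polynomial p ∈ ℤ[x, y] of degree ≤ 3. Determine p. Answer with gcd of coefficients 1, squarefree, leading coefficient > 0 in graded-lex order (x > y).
The degree is 2 — a generic line meets the curve in up to 2 points.
Reading off the gridlines: it meets the y-axis at y = 1 (among the integer gridlines); it misses every integer gridline on the x-axis.
The integer polynomial consistent with all of this is the stated p.

2*x^2 - 3*x*y - x - 3*y + 3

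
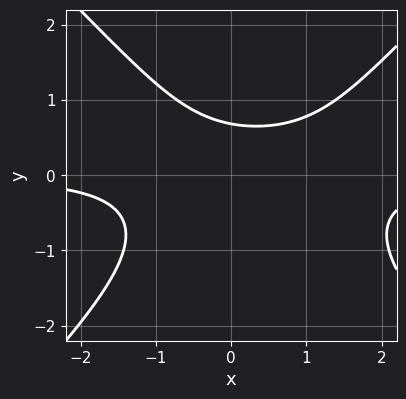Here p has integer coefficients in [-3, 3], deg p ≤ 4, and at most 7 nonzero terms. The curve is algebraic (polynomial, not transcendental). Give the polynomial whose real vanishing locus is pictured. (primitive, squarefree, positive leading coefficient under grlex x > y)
3*x^2*y - 3*y^3 - 2*x*y - 3*y + 3

1. Degree: no degree-2 curve has this shape, so deg p = 3.
2. Checking where it meets the axes: it misses every integer gridline on the x-axis.
3. Solving for integer coefficients yields p as stated.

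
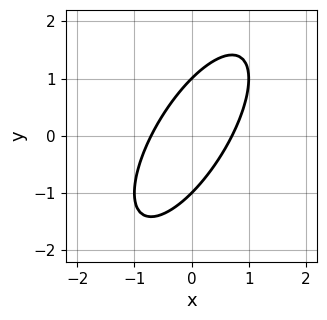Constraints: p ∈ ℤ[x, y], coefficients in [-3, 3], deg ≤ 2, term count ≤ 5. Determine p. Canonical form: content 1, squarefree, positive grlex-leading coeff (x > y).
2*x^2 - 2*x*y + y^2 - 1

deg p = 2.
Against the integer gridlines: among the integer gridlines, it crosses the y-axis at y ∈ {-1, 1}.
The integer polynomial consistent with all of this is the stated p.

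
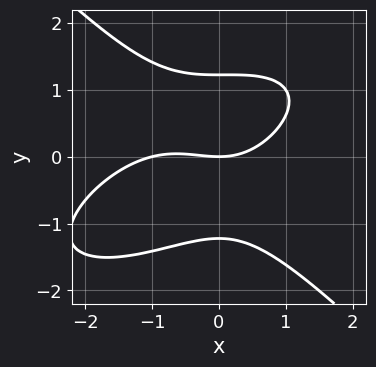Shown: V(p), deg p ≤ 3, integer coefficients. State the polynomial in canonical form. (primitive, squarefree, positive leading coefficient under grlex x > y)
(a) deg p = 3. The shape is more complex than any degree-2 curve.
(b) Checking where it meets the axes: among the integer gridlines, it crosses the x-axis at x ∈ {-1, 0}; it meets the y-axis at y = 0 (among the integer gridlines).
(c) Assembling these constraints gives the stated polynomial.

x^3 - x^2*y + 2*y^3 + x^2 - 3*y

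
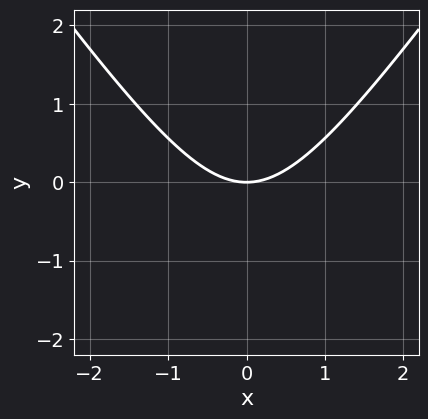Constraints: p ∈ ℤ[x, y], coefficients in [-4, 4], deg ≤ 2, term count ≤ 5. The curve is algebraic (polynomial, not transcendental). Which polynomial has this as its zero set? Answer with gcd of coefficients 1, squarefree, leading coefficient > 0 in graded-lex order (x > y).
2*x^2 - y^2 - 3*y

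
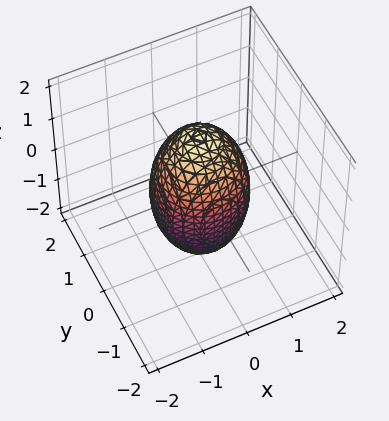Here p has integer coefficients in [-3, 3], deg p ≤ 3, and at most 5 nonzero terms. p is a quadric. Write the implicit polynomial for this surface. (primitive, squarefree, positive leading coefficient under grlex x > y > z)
Degree: a closed, bounded, convex surface; a quadric, so deg p = 2.
Symmetries: rotational symmetry about the z-axis ⇒ p depends on x, y only through x² + y²; mirror symmetry z ↦ −z ⇒ only even powers of z.
Against the integer gridlines: among the integer gridlines, it crosses the y-axis at y ∈ {-1, 1}; a circular section at z = 1 has radius between 0 and 1.
Assembling these constraints gives the stated polynomial. Check: (1, 0, 0) on the x-axis lies on the surface, and p(1, 0, 0) = 0. ✓

3*x^2 + 3*y^2 + z^2 - 3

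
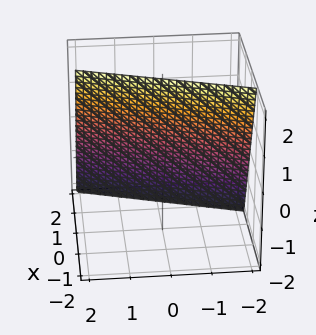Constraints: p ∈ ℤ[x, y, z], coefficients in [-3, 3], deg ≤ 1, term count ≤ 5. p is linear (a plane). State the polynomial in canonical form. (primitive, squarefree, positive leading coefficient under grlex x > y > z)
3*x - y + z - 2

First, degree: the surface is flat (a plane), so deg p = 1.
Next, against the integer gridlines: it meets the y-axis at y = -2 (among the integer gridlines); one z-axis crossing is at z = 2.
Finally, matching integer coefficients to the picture gives p.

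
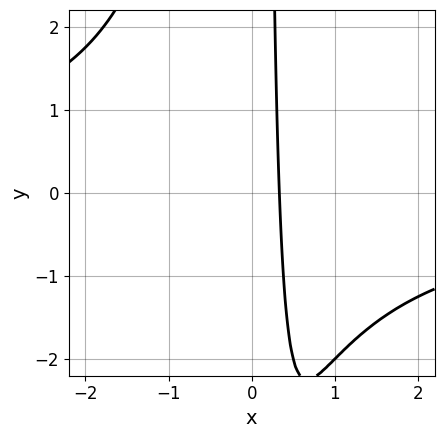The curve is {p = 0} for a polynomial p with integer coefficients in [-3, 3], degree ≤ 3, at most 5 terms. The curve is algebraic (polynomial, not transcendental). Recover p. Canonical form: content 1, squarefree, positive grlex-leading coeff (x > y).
x^2*y + 3*x - 1

(a) deg p = 3. The shape is more complex than any degree-2 curve.
(b) From the axis intercepts and sections: the curve avoids every integer y-axis point in the box.
(c) The integer polynomial consistent with all of this is the stated p.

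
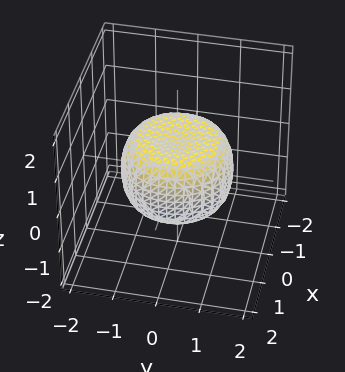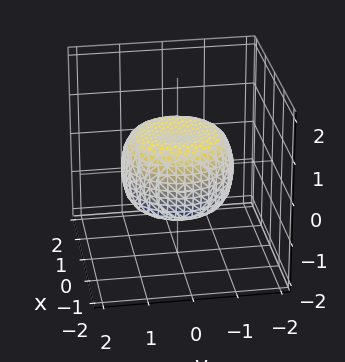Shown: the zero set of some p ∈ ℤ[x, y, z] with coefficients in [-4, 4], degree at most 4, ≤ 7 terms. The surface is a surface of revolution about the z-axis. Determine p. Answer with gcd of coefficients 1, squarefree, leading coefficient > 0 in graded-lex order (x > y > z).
1. Degree: the shape is more complex than any degree-3 surface, so deg p = 4.
2. Symmetries: the surface is invariant under rotation about z: p = q(x² + y², z).
3. Against the integer gridlines: a circular section at z = 0 has radius between 1 and 2.
4. Assembling these constraints gives the stated polynomial.

2*x^4 + 4*x^2*y^2 + 2*y^4 - 2*x^2 - 2*y^2 + 3*z^2 - 2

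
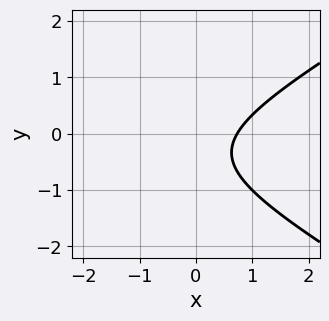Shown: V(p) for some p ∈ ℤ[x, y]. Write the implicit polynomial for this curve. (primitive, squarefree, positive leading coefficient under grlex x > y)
x^2 - 3*y^2 + 2*x - 2*y - 2

First, degree: no degree-1 curve has this shape, so deg p = 2.
Next, from the axis intercepts and sections: it misses every integer gridline on the y-axis.
Finally, matching integer coefficients to the picture gives p.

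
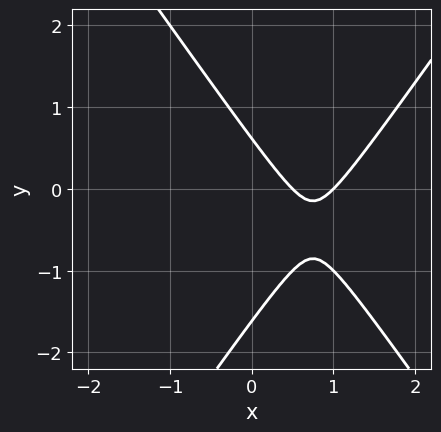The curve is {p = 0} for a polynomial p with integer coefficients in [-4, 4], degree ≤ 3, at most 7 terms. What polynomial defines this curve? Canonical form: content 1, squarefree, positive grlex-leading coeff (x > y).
2*x^2 - y^2 - 3*x - y + 1

First, the degree is 2 — a generic line meets the curve in up to 2 points.
Then, checking where it meets the axes: it crosses the x-axis at the gridline x = 1.
Finally, the integer polynomial consistent with all of this is the stated p.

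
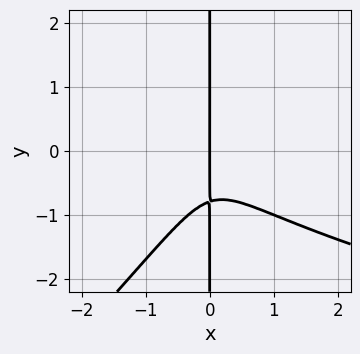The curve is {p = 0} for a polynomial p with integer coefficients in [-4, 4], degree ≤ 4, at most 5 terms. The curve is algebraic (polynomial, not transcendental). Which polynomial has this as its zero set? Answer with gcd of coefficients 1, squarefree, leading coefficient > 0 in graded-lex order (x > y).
2*x^2*y^2 - 2*x*y^3 - 3*x^3 - x

(a) Degree: no degree-3 curve has this shape, so deg p = 4.
(b) Observable constraints: the visible y-axis segment lies entirely on the curve; one x-axis crossing is at x = 0.
(c) Matching integer coefficients to the picture gives p.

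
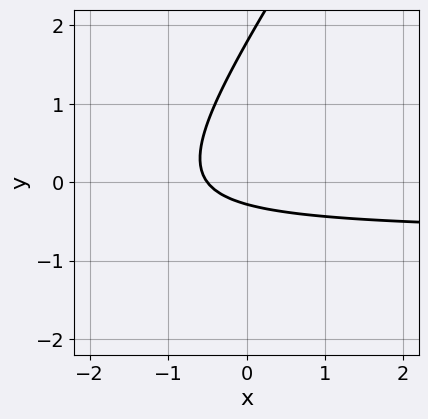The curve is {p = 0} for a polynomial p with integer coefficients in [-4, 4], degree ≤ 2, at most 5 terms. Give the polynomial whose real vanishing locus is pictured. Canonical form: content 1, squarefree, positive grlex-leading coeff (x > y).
3*x*y - 2*y^2 + 2*x + 3*y + 1

(a) deg p = 2. The shape is more complex than any degree-1 curve.
(b) Solving for integer coefficients yields p as stated.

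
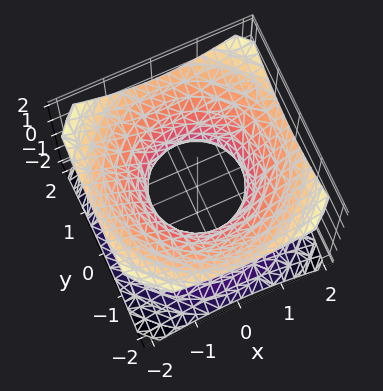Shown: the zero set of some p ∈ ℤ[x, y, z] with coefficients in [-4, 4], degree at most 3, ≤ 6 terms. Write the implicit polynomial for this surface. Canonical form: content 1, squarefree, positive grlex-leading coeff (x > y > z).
2*x^2 + 2*y^2 - 3*z^2 - 2

(a) deg p = 2. One connected sheet with a waist; a quadric.
(b) Symmetries: the z ↦ −z reflection is a symmetry, so z appears only in even powers; every cross-section ⟂ z is a circle, so x, y appear only via x² + y².
(c) Checking where it meets the axes: it misses every integer gridline on the z-axis; the y-axis gridline crossings are at y ∈ {-1, 1}; the x-axis gridline crossings are at x ∈ {-1, 1}; a circular section at z = -1 has radius between 1 and 2.
(d) Putting this together gives p.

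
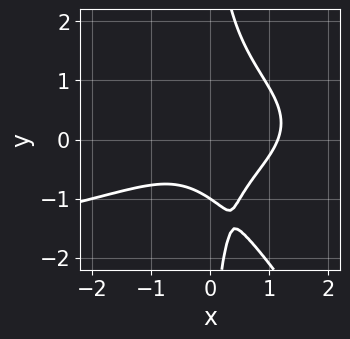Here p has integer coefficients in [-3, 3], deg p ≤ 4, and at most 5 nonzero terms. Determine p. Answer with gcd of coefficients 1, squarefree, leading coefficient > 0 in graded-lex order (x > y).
(a) The degree is 4 — no degree-3 curve has this shape.
(b) From the visible intercepts: one y-axis crossing is at y = -1.
(c) Fitting integer coefficients to these (and the overall shape) gives p.

3*x^2*y^2 + 2*x*y^3 + 2*x^3 - 3*y - 3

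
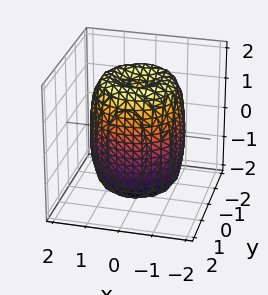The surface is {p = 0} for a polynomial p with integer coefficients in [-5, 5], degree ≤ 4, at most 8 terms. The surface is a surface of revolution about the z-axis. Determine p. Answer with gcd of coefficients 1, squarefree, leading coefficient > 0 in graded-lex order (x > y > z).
(a) deg p = 4. No degree-3 surface has this shape.
(b) Symmetries: every cross-section ⟂ z is a circle, so x, y appear only via x² + y².
(c) Observable constraints: a circular section at z = 1 has radius between 1 and 2.
(d) Together with the visible shape, these determine p as stated.

2*x^4 + 4*x^2*y^2 + 2*y^4 - 3*x^2 - 3*y^2 + z^2 - 2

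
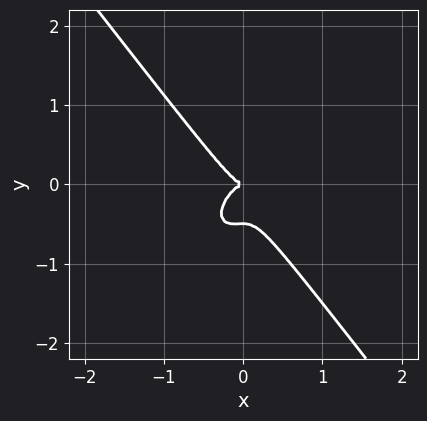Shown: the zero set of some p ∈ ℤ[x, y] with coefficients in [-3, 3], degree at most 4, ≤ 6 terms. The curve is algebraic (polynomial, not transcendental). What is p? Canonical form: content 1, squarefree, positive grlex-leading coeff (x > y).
First, degree: no degree-2 curve has this shape, so deg p = 3.
Then, observable constraints: it crosses the y-axis at the gridline y = 0; one x-axis crossing is at x = 0.
Finally, fitting integer coefficients to these (and the overall shape) gives p.

3*x^3 - x^2*y + 2*y^3 + y^2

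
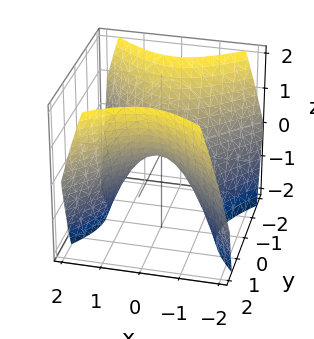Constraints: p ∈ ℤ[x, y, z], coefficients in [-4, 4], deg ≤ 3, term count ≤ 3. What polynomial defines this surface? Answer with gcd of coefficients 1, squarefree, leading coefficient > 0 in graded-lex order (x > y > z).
(a) deg p = 2.
(b) Symmetries: it's symmetric under x → −x, forcing even powers of x; it's symmetric under y → −y, forcing even powers of y.
(c) Observable constraints: it meets the y-axis at y = 0 (among the integer gridlines); one z-axis crossing is at z = 0.
(d) These observations pin down the coefficients.

x^2 - y^2 + z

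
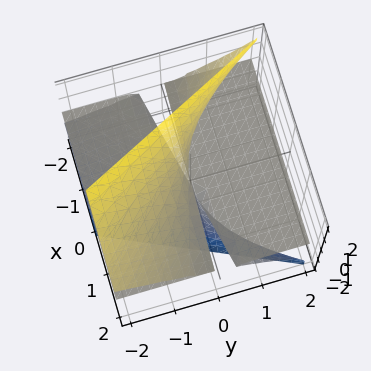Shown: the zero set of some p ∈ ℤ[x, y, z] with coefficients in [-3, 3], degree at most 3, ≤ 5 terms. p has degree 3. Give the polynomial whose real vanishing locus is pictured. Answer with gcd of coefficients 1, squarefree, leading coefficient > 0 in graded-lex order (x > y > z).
deg p = 3. No degree-2 surface has this shape.
Reading off the gridlines: one z-axis crossing is at z = 0; the visible x-axis segment lies entirely on the surface.
Matching integer coefficients to the picture gives p. Check: (0, -2, 0) on the y-axis lies on the surface, and p(0, -2, 0) = 0. ✓

2*x*z^2 + z^3 + 2*y*z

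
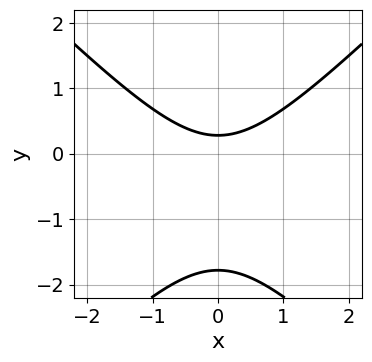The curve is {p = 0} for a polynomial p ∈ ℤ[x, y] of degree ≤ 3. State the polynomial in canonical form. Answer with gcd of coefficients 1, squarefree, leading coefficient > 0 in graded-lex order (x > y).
2*x^2 - 2*y^2 - 3*y + 1

1. deg p = 2.
2. Symmetries: the x ↦ −x reflection is a symmetry, so x appears only in even powers.
3. Against the integer gridlines: the curve avoids every integer x-axis point in the box.
4. These observations pin down the coefficients.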